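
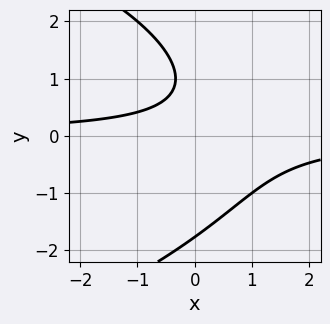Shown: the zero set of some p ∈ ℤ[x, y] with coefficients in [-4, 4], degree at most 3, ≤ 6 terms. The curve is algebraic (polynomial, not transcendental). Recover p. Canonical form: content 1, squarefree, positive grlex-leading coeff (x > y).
y^3 + 3*x*y - 2*y + 2

1. deg p = 3.
2. Against the integer gridlines: it misses every integer gridline on the x-axis.
3. Matching integer coefficients to the picture gives p.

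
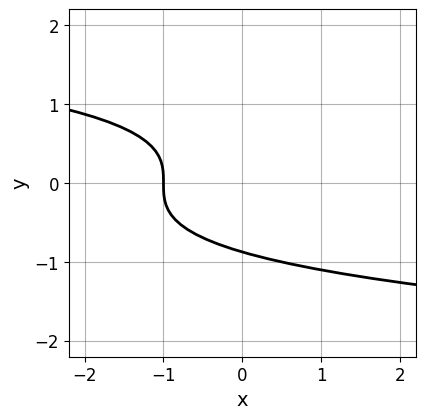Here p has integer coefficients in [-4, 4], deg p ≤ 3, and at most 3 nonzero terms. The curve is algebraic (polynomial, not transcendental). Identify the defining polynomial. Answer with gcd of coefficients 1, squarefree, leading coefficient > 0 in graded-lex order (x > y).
The degree is 3 — a generic line meets the curve in up to 3 points.
From the visible intercepts: it crosses the x-axis at the gridline x = -1.
These observations pin down the coefficients.

3*y^3 + 2*x + 2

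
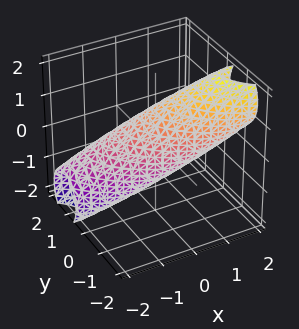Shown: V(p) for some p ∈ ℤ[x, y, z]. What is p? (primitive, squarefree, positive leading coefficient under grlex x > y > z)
2*x^2 + 3*x*y - 3*x*z + 3*y^2 + 2*z^2 - 2

(a) Degree: the shape is more complex than any degree-1 surface, so deg p = 2.
(b) Against the integer gridlines: among the integer gridlines, it crosses the z-axis at z ∈ {-1, 1}; the x-axis gridline crossings are at x ∈ {-1, 1}.
(c) Together with the visible shape, these determine p as stated.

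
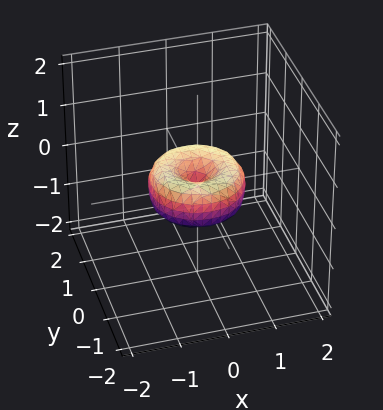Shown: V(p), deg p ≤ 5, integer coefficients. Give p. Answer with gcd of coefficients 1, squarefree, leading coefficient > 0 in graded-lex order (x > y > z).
(a) The degree is 4 — no degree-3 surface has this shape.
(b) By symmetry, the z-axis is an axis of rotation, so x and y enter only as x² + y².
(c) Checking where it meets the axes: a circular section at z = 0 has radius exactly 1; the y-axis gridline crossings are at y ∈ {-1, 0, 1}; it crosses the z-axis at the gridline z = 0; among the integer gridlines, it crosses the x-axis at x ∈ {-1, 0, 1}.
(d) Solving for integer coefficients yields p as stated.

x^4 + 2*x^2*y^2 + y^4 - x^2 - y^2 + z^2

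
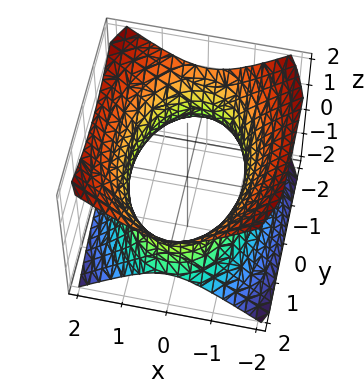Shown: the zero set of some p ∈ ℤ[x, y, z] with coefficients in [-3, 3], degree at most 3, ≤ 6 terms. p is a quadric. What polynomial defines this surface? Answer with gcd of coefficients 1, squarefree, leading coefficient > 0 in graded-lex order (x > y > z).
2*x^2 + y^2 - 2*z^2 - 3

(a) Degree: an hourglass — one-sheet hyperboloid; a quadric, so deg p = 2.
(b) Symmetries: the y ↦ −y reflection is a symmetry, so y appears only in even powers; the z ↦ −z reflection is a symmetry, so z appears only in even powers; mirror symmetry x ↦ −x ⇒ only even powers of x.
(c) From the visible intercepts: it misses every integer gridline on the z-axis.
(d) Together with the visible shape, these determine p as stated.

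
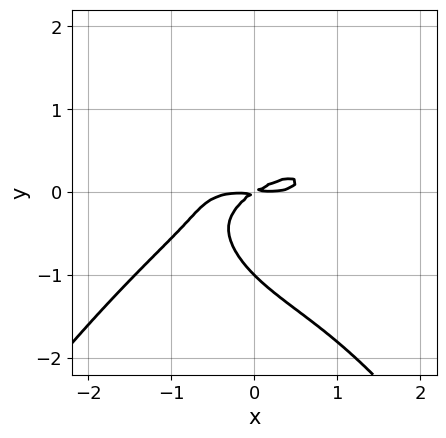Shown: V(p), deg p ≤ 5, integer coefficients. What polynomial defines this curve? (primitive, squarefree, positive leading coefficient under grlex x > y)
First, the degree is 4 — the shape is more complex than any degree-3 curve.
Next, checking where it meets the axes: one y-axis crossing is at y = -1.
Finally, matching integer coefficients to the picture gives p.

x^4 + x*y^2 + 3*y^3 - 2*x*y + 3*y^2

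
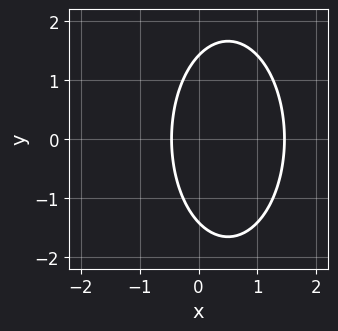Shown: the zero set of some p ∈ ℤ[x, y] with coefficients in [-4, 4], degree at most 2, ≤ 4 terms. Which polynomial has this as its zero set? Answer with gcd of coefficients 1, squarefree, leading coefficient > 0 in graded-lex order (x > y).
3*x^2 + y^2 - 3*x - 2

First, the degree is 2 — no degree-1 curve has this shape.
Then, symmetries: it's symmetric under y → −y, forcing even powers of y.
Finally, together with the visible shape, these determine p as stated.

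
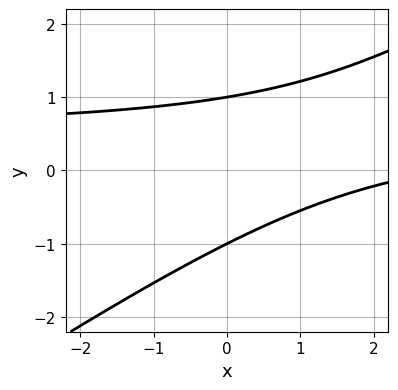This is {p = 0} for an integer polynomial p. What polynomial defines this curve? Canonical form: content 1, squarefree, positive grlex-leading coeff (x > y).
2*x*y - 3*y^2 - x + 3

1. Degree: no degree-1 curve has this shape, so deg p = 2.
2. Against the integer gridlines: no x-intercept at any integer in the box; among the integer gridlines, it crosses the y-axis at y ∈ {-1, 1}.
3. The integer polynomial consistent with all of this is the stated p.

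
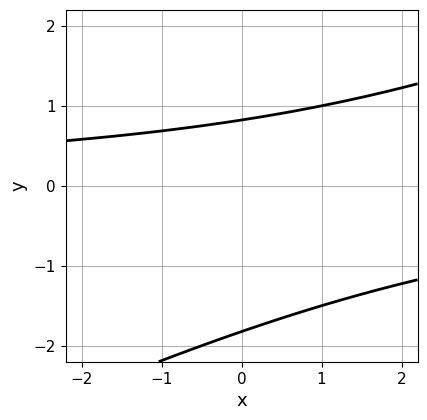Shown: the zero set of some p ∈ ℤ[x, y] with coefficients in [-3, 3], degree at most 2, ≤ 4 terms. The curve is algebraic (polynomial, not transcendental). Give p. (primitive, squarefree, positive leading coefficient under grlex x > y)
First, degree: a generic line meets the curve in up to 2 points, so deg p = 2.
Next, observable constraints: it misses every integer gridline on the x-axis.
Finally, the integer polynomial consistent with all of this is the stated p.

x*y - 2*y^2 - 2*y + 3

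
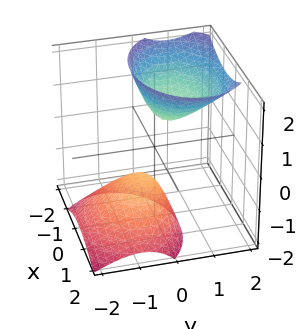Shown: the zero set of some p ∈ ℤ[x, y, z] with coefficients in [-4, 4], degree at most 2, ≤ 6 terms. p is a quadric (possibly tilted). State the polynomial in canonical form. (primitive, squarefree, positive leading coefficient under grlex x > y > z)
2*x^2 + x*z + 3*y^2 - 3*y*z - z^2 + 1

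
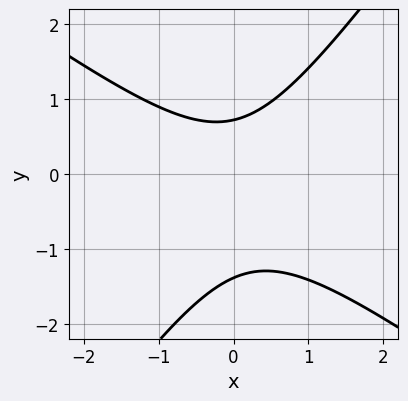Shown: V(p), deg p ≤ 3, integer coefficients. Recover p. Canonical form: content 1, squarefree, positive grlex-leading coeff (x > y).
3*x^2 + 2*x*y - 3*y^2 - 2*y + 3

First, degree: a generic line meets the curve in up to 2 points, so deg p = 2.
Then, reading off the gridlines: it misses every integer gridline on the x-axis.
Finally, the integer polynomial consistent with all of this is the stated p.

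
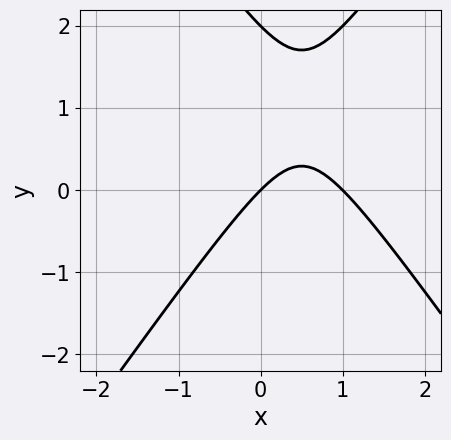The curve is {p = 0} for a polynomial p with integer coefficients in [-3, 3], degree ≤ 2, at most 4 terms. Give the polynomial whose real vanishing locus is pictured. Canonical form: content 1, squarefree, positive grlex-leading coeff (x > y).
1. Degree: no degree-1 curve has this shape, so deg p = 2.
2. Reading off the gridlines: among the integer gridlines, it crosses the y-axis at y ∈ {0, 2}; among the integer gridlines, it crosses the x-axis at x ∈ {0, 1}.
3. Putting this together gives p.

2*x^2 - y^2 - 2*x + 2*y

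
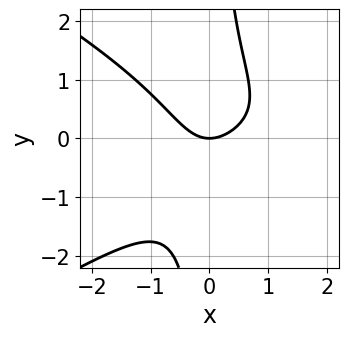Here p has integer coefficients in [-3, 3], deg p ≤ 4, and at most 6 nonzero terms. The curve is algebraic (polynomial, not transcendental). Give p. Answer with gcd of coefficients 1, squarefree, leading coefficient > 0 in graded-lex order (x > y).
1. Degree: no degree-2 curve has this shape, so deg p = 3.
2. Observable constraints: it meets the x-axis at x = 0 (among the integer gridlines); one y-axis crossing is at y = 0.
3. Assembling these constraints gives the stated polynomial.

x^3 - 3*x*y^2 - 3*x^2 + 3*y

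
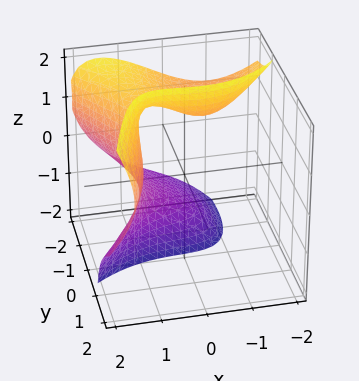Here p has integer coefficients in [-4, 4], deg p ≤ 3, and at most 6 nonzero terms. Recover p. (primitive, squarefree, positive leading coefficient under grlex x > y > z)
1. Degree: the shape is more complex than any degree-2 surface, so deg p = 3.
2. From the axis intercepts and sections: no z-intercept at any integer in the box; one x-axis crossing is at x = 1; no y-intercept at any integer in the box.
3. Fitting integer coefficients to these (and the overall shape) gives p.

2*x^3 + 3*x*y*z - 3*y*z^2 - 2*y^2 - 2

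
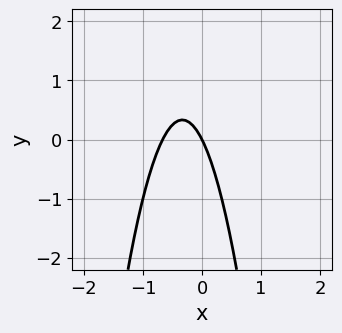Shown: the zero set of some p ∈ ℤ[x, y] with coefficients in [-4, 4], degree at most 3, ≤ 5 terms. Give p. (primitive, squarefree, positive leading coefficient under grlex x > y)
3*x^2 + 2*x + y

1. deg p = 2. No degree-1 curve has this shape.
2. Reading off the gridlines: one x-axis crossing is at x = 0; it meets the y-axis at y = 0 (among the integer gridlines).
3. Assembling these constraints gives the stated polynomial.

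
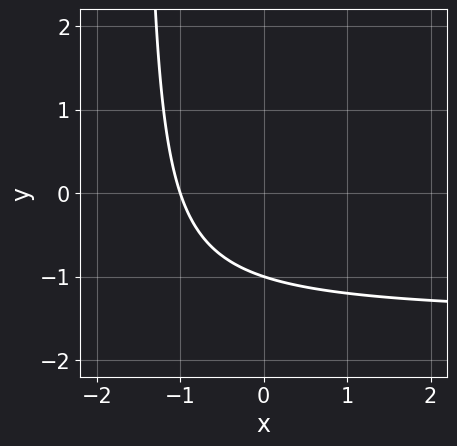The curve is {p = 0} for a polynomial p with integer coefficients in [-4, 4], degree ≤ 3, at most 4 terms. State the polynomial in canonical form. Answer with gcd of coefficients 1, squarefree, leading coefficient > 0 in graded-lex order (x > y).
2*x*y + 3*x + 3*y + 3

Degree: a generic line meets the curve in up to 2 points, so deg p = 2.
Observable constraints: it meets the y-axis at y = -1 (among the integer gridlines); it meets the x-axis at x = -1 (among the integer gridlines).
Fitting integer coefficients to these (and the overall shape) gives p.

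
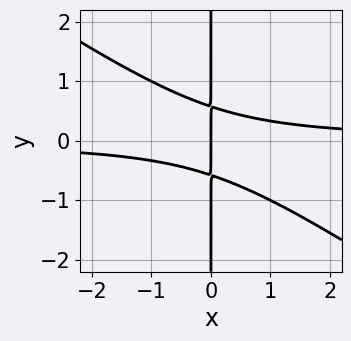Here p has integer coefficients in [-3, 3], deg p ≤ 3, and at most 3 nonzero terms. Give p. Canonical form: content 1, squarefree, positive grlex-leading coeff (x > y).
2*x^2*y + 3*x*y^2 - x

First, degree: the shape is more complex than any degree-2 curve, so deg p = 3.
Then, checking where it meets the axes: the visible y-axis segment lies entirely on the curve; it meets the x-axis at x = 0 (among the integer gridlines).
Finally, putting this together gives p.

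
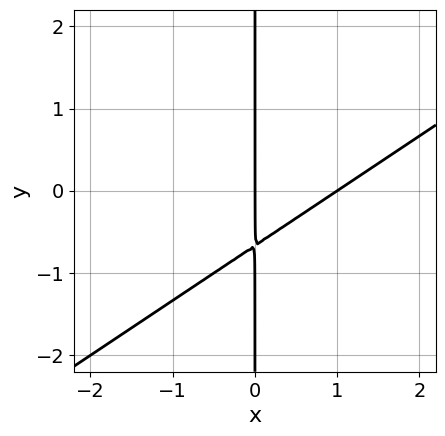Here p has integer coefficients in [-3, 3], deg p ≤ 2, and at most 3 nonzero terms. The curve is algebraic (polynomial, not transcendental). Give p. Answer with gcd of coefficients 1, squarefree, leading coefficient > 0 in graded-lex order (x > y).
Degree: the shape is more complex than any degree-1 curve, so deg p = 2.
From the axis intercepts and sections: the x-axis gridline crossings are at x ∈ {0, 1}; the visible y-axis segment lies entirely on the curve.
Fitting integer coefficients to these (and the overall shape) gives p.

2*x^2 - 3*x*y - 2*x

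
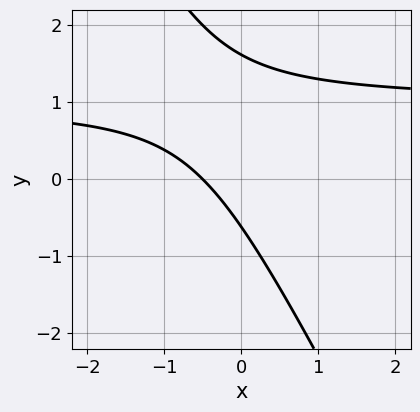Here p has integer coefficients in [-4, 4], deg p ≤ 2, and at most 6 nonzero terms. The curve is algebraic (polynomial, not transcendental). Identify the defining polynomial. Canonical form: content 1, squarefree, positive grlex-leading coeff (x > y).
(a) The degree is 2 — a generic line meets the curve in up to 2 points.
(b) Matching integer coefficients to the picture gives p.

2*x*y + y^2 - 2*x - y - 1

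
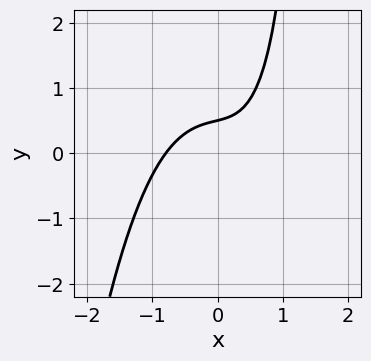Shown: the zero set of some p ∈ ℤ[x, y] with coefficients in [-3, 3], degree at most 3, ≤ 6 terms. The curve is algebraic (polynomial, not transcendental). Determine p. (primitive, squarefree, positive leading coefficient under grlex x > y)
First, degree: no degree-2 curve has this shape, so deg p = 3.
Finally, matching integer coefficients to the picture gives p.

2*x^3 + x*y - 2*y + 1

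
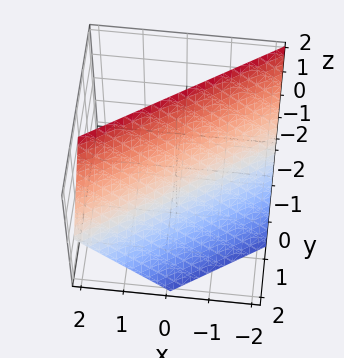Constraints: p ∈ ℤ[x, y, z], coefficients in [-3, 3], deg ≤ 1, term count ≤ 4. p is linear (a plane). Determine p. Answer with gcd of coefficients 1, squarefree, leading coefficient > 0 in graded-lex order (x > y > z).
2*x - 3*y - 2*z + 2

1. Degree: the surface is flat (a plane), so deg p = 1.
2. Observable constraints: it meets the z-axis at z = 1 (among the integer gridlines); it meets the x-axis at x = -1 (among the integer gridlines).
3. Together with the visible shape, these determine p as stated.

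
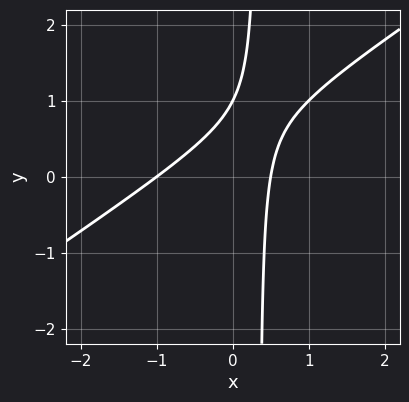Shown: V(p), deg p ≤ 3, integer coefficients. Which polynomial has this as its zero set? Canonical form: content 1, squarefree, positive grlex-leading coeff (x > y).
2*x^2 - 3*x*y + x + y - 1

1. The degree is 2 — a generic line meets the curve in up to 2 points.
2. From the visible intercepts: it meets the y-axis at y = 1 (among the integer gridlines); one x-axis crossing is at x = -1.
3. Assembling these constraints gives the stated polynomial.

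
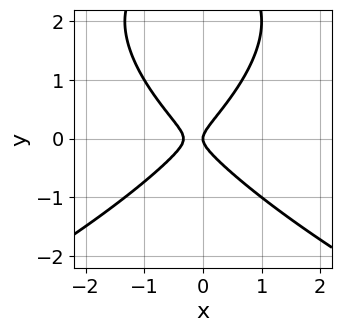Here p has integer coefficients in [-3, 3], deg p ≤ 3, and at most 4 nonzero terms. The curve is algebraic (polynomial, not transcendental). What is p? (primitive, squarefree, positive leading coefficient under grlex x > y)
The degree is 3 — no degree-2 curve has this shape.
Against the integer gridlines: it meets the y-axis at y = 0 (among the integer gridlines); one x-axis crossing is at x = 0.
These observations pin down the coefficients.

y^3 + 3*x^2 - 3*y^2 + x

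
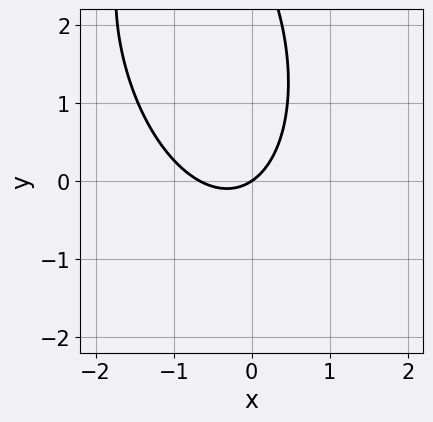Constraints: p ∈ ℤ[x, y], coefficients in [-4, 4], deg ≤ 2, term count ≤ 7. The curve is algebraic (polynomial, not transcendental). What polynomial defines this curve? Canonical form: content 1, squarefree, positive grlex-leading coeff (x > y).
(a) deg p = 2. A generic line meets the curve in up to 2 points.
(b) From the axis intercepts and sections: it meets the x-axis at x = 0 (among the integer gridlines); it meets the y-axis at y = 0 (among the integer gridlines).
(c) Putting this together gives p.

3*x^2 + x*y + y^2 + 2*x - 3*y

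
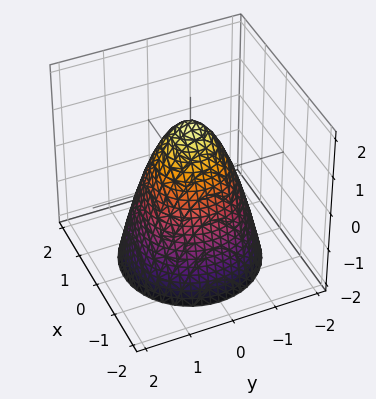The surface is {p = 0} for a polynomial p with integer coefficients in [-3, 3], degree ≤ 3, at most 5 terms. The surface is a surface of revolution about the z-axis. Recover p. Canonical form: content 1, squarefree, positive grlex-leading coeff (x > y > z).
The degree is 2 — the shape is more complex than any degree-1 surface.
Symmetries: rotational symmetry about the z-axis ⇒ p depends on x, y only through x² + y².
From the axis intercepts and sections: a circular section at z = -2 has radius between 1 and 2; among the integer gridlines, it crosses the x-axis at x ∈ {-1, 1}; among the integer gridlines, it crosses the y-axis at y ∈ {-1, 1}.
Putting this together gives p.

3*x^2 + 3*y^2 + 2*z - 3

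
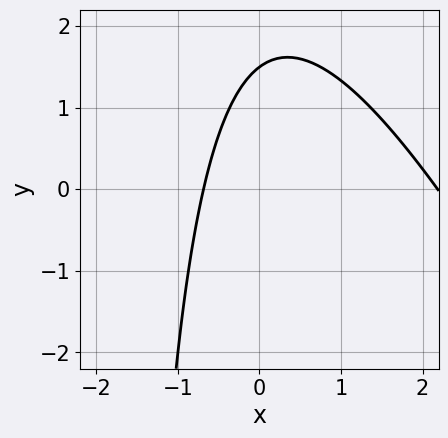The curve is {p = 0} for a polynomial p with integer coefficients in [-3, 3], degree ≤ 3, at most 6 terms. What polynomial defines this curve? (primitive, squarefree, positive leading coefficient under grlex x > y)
(a) The degree is 2 — no degree-1 curve has this shape.
(b) Solving for integer coefficients yields p as stated.

2*x^2 + x*y - 3*x + 2*y - 3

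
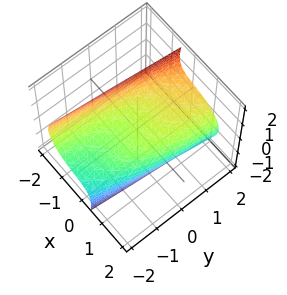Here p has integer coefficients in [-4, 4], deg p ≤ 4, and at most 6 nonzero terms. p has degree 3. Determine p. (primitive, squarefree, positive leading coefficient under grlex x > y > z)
Degree: no degree-2 surface has this shape, so deg p = 3.
From the visible intercepts: one z-axis crossing is at z = 0; it meets the y-axis at y = 0 (among the integer gridlines); it meets the x-axis at x = 0 (among the integer gridlines).
Putting this together gives p.

x^3 + 2*x*z^2 - y + 3*z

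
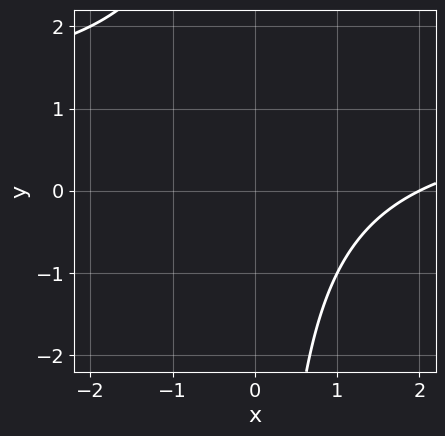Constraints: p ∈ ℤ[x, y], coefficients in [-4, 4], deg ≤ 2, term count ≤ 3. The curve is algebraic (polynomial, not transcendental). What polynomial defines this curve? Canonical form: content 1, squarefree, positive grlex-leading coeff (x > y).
First, the degree is 2 — the shape is more complex than any degree-1 curve.
Then, reading off the gridlines: it misses every integer gridline on the y-axis; it crosses the x-axis at the gridline x = 2.
Finally, putting this together gives p.

x*y - x + 2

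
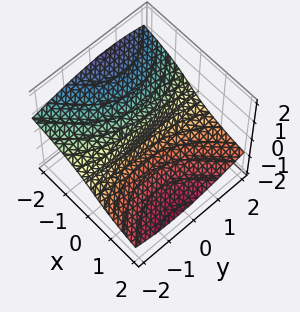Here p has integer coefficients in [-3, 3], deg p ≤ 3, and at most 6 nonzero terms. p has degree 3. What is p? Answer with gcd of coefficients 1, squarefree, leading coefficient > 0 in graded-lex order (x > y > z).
(a) Degree: the shape is more complex than any degree-2 surface, so deg p = 3.
(b) Reading off the gridlines: one z-axis crossing is at z = 0; one x-axis crossing is at x = 0; every point of the y-axis in the box is on the surface.
(c) Putting this together gives p.

y^2*z - y*z^2 + 3*z^3 + 3*x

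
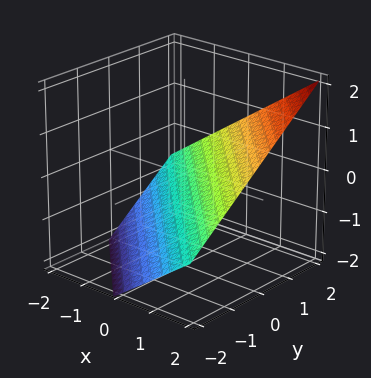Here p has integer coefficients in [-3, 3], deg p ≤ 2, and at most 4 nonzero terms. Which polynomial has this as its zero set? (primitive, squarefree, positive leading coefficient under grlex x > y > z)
2*x + 2*y - 3*z - 2

1. deg p = 1. The surface is flat (a plane).
2. From the axis intercepts and sections: one x-axis crossing is at x = 1; it meets the y-axis at y = 1 (among the integer gridlines).
3. Matching integer coefficients to the picture gives p.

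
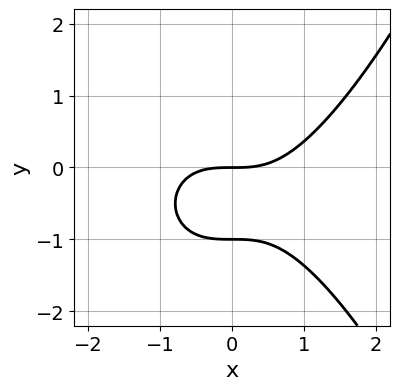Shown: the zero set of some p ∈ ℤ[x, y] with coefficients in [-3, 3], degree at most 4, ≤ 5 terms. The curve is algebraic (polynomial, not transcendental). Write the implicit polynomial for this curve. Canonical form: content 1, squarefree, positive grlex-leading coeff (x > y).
x^3 - 2*y^2 - 2*y

(a) The degree is 3 — a generic line meets the curve in up to 3 points.
(b) Reading off the gridlines: the y-axis gridline crossings are at y ∈ {-1, 0}; it meets the x-axis at x = 0 (among the integer gridlines).
(c) Assembling these constraints gives the stated polynomial.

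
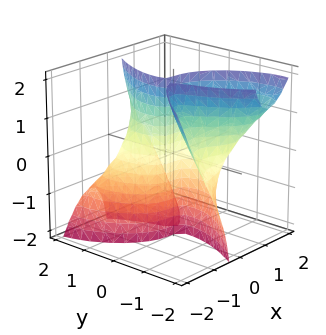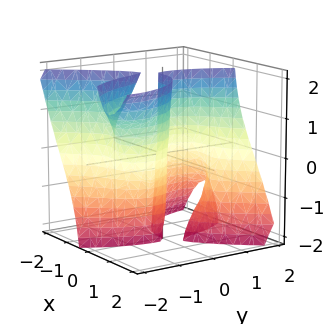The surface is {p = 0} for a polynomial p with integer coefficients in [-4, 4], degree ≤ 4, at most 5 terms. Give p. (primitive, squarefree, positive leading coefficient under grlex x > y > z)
(a) The degree is 3 — the shape is more complex than any degree-2 surface.
(b) Checking where it meets the axes: the visible z-axis segment lies entirely on the surface; it crosses the x-axis at the gridline x = 0.
(c) The integer polynomial consistent with all of this is the stated p.

3*x^3 + 3*x*y*z - y^3 + 2*y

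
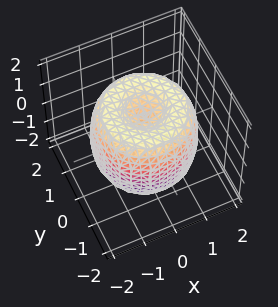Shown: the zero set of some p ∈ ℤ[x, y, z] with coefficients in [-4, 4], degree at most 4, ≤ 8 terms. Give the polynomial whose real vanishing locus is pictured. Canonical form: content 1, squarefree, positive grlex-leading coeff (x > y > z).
The degree is 4 — no degree-3 surface has this shape.
Symmetry: the z-axis is an axis of rotation, so x and y enter only as x² + y².
Checking where it meets the axes: among the integer gridlines, it crosses the z-axis at z ∈ {-1, 1}; a circular section at z = 1 has radius between 1 and 2.
Putting this together gives p.

x^4 + 2*x^2*y^2 + y^4 - 2*x^2 - 2*y^2 + z^2 - 1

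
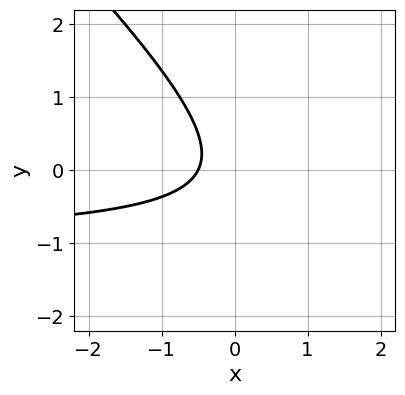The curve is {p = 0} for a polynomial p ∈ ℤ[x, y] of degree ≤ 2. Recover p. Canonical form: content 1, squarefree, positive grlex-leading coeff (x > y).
2*x*y + 2*y^2 + 2*x + 1

The degree is 2 — no degree-1 curve has this shape.
Against the integer gridlines: it misses every integer gridline on the y-axis.
Putting this together gives p.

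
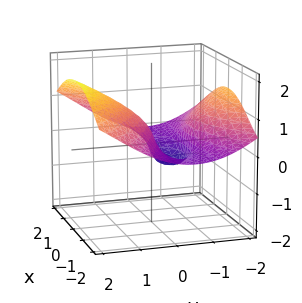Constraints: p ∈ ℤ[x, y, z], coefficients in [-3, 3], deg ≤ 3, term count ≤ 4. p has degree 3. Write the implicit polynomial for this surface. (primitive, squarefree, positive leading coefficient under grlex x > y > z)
x^2*z + z^3 - y^2 - y

The degree is 3 — no degree-2 surface has this shape.
From the axis intercepts and sections: the y-axis gridline crossings are at y ∈ {-1, 0}; the visible x-axis segment lies entirely on the surface.
The integer polynomial consistent with all of this is the stated p.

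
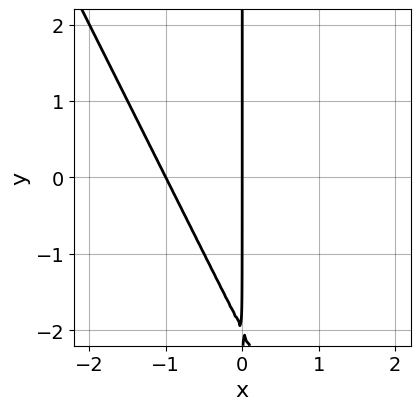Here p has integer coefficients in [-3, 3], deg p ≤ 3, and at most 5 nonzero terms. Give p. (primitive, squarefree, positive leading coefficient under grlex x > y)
2*x^2 + x*y + 2*x

1. The degree is 2 — no degree-1 curve has this shape.
2. Reading off the gridlines: every point of the y-axis in the box is on the curve; the x-axis gridline crossings are at x ∈ {-1, 0}.
3. Matching integer coefficients to the picture gives p.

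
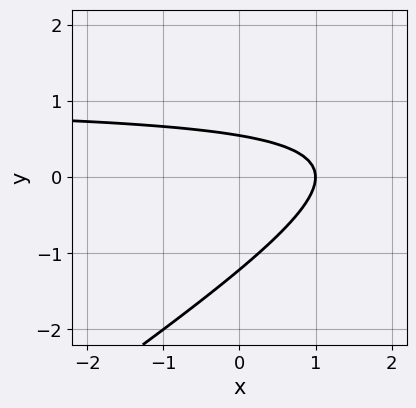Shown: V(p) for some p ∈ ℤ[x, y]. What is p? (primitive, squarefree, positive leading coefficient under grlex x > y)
The degree is 2 — a generic line meets the curve in up to 2 points.
Reading off the gridlines: one x-axis crossing is at x = 1.
Putting this together gives p.

2*x*y - 3*y^2 - 2*x - 2*y + 2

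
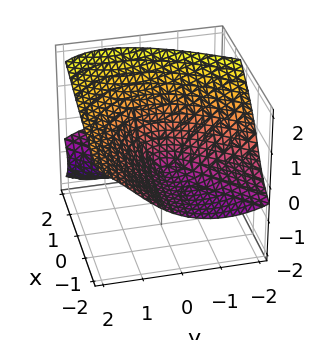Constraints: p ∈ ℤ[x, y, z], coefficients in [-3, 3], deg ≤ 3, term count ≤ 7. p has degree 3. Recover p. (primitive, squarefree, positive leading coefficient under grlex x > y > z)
(a) The picture has 2 separate pieces.
(b) Degree: a generic line meets the surface in up to 3 points, so deg p = 3.
(c) Checking where it meets the axes: it crosses the y-axis at the gridline y = 0; it crosses the z-axis at the gridline z = 0; one x-axis crossing is at x = 0.
(d) Matching integer coefficients to the picture gives p.

z^3 + x*y - 2*x*z - y^2 - x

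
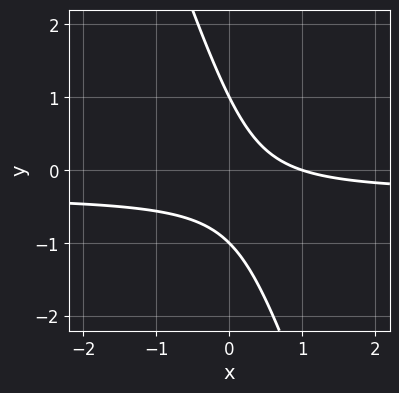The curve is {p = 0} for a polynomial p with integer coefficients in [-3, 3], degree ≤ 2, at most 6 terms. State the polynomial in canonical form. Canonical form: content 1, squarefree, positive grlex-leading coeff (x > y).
3*x*y + y^2 + x - 1

1. Degree: no degree-1 curve has this shape, so deg p = 2.
2. Checking where it meets the axes: one x-axis crossing is at x = 1; among the integer gridlines, it crosses the y-axis at y ∈ {-1, 1}.
3. Assembling these constraints gives the stated polynomial.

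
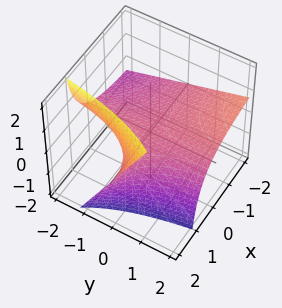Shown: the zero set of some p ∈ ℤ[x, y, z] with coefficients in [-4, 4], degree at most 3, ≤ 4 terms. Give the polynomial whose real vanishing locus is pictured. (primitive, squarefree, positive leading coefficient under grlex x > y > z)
x*y - 2*x*z + 3*z

(a) The degree is 2 — no degree-1 surface has this shape.
(b) Against the integer gridlines: the visible x-axis segment lies entirely on the surface; the visible y-axis segment lies entirely on the surface.
(c) These observations pin down the coefficients.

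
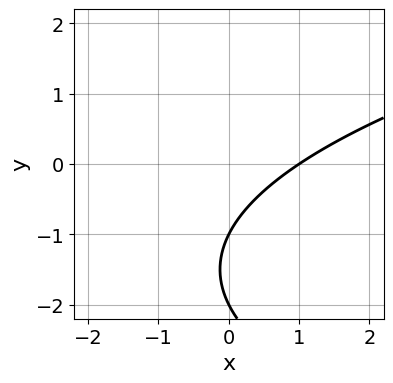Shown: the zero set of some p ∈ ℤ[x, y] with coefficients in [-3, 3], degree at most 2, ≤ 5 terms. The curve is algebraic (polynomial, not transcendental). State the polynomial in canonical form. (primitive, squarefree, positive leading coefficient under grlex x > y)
y^2 - 2*x + 3*y + 2

1. The degree is 2 — the shape is more complex than any degree-1 curve.
2. Checking where it meets the axes: it crosses the x-axis at the gridline x = 1; among the integer gridlines, it crosses the y-axis at y ∈ {-2, -1}.
3. Matching integer coefficients to the picture gives p.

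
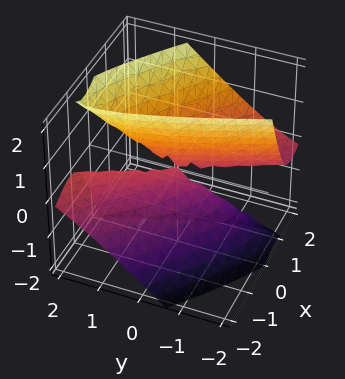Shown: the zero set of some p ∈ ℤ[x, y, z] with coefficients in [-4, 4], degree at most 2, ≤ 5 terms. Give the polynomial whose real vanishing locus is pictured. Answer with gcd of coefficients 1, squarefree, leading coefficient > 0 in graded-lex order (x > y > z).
2*x^2 + 3*x*y - 2*x*z + y^2 - z^2

First, I count 2 distinct pieces.
Next, the degree is 2 — the shape is more complex than any degree-1 surface.
Then, reading off the gridlines: it meets the x-axis at x = 0 (among the integer gridlines); one y-axis crossing is at y = 0; one z-axis crossing is at z = 0.
Finally, fitting integer coefficients to these (and the overall shape) gives p.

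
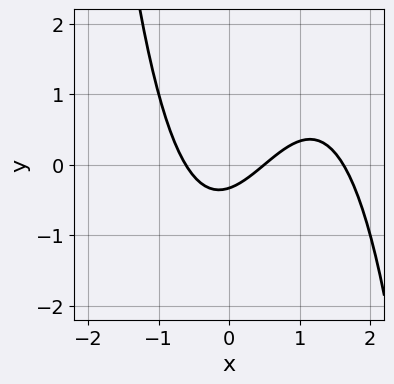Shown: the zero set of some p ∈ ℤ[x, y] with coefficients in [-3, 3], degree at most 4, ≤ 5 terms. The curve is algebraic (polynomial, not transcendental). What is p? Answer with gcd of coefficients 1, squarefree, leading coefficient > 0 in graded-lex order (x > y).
Degree: the shape is more complex than any degree-2 curve, so deg p = 3.
The integer polynomial consistent with all of this is the stated p.

2*x^3 - 3*x^2 - x + 3*y + 1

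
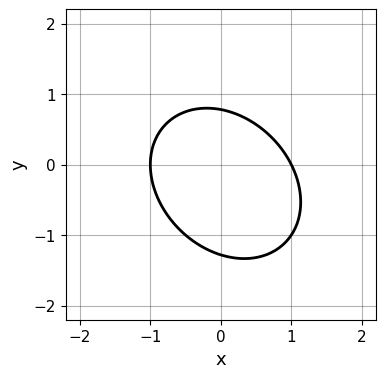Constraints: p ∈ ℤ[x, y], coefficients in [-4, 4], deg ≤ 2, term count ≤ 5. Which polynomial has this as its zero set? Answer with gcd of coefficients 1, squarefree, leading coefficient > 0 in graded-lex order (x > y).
2*x^2 + x*y + 2*y^2 + y - 2

1. The degree is 2 — a generic line meets the curve in up to 2 points.
2. Against the integer gridlines: the x-axis gridline crossings are at x ∈ {-1, 1}.
3. Solving for integer coefficients yields p as stated.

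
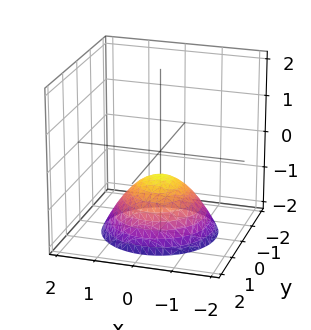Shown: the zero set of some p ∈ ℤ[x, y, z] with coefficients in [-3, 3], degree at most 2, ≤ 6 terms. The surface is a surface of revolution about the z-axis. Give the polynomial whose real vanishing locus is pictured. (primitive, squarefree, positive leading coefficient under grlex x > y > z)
2*x^2 + 2*y^2 + 3*z + 2

(a) deg p = 2. No degree-1 surface has this shape.
(b) By symmetry, the z-axis is an axis of rotation, so x and y enter only as x² + y².
(c) Reading off the gridlines: a circular section at z = -2 has radius between 1 and 2; the surface avoids every integer y-axis point in the box; it misses every integer gridline on the x-axis.
(d) Putting this together gives p.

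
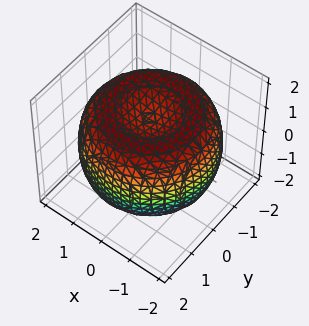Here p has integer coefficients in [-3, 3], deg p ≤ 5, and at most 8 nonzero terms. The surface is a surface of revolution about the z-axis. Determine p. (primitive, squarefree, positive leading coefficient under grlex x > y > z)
x^4 + 2*x^2*y^2 + y^4 - 3*x^2 - 3*y^2 + 3*z^2 - 3

First, the degree is 4 — a generic line meets the surface in up to 4 points.
Then, symmetries: every cross-section ⟂ z is a circle, so x, y appear only via x² + y².
Then, observable constraints: the z-axis gridline crossings are at z ∈ {-1, 1}; a circular section at z = -1 has radius between 1 and 2.
Finally, assembling these constraints gives the stated polynomial.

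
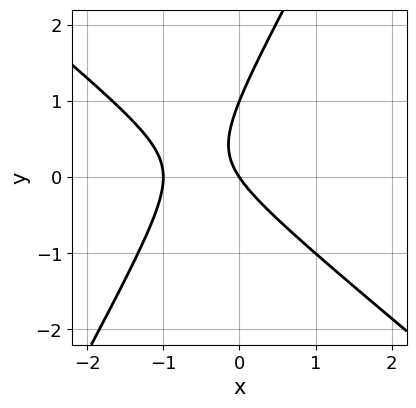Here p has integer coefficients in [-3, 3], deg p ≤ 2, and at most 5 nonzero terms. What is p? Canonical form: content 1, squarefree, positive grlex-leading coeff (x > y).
3*x^2 + 2*x*y - 2*y^2 + 3*x + 2*y

(a) The degree is 2 — a generic line meets the curve in up to 2 points.
(b) Against the integer gridlines: among the integer gridlines, it crosses the x-axis at x ∈ {-1, 0}; among the integer gridlines, it crosses the y-axis at y ∈ {0, 1}.
(c) Matching integer coefficients to the picture gives p.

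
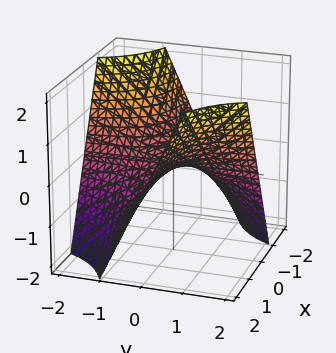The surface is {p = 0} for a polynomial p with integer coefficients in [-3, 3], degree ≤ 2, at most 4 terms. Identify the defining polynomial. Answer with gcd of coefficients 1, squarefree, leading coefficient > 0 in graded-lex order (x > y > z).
First, degree: a hyperbolic paraboloid; a quadric, so deg p = 2.
Then, checking where it meets the axes: one z-axis crossing is at z = 0; every point of the x-axis in the box is on the surface.
Finally, fitting integer coefficients to these (and the overall shape) gives p.

x*y - z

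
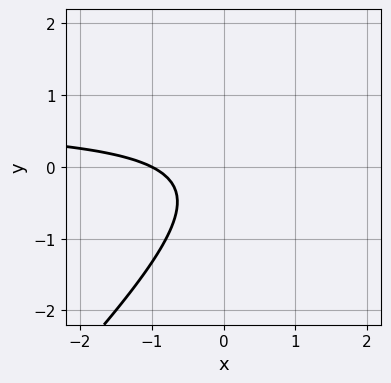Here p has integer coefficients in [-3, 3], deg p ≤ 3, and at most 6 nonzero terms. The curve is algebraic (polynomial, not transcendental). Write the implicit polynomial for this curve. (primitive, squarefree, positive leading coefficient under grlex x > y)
3*x*y - 3*y^2 - 2*x - y - 2

1. Degree: no degree-1 curve has this shape, so deg p = 2.
2. Checking where it meets the axes: no y-intercept at any integer in the box; one x-axis crossing is at x = -1.
3. These observations pin down the coefficients.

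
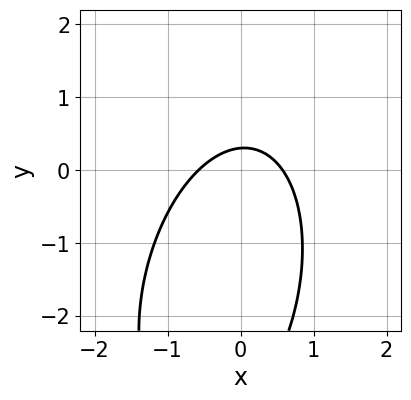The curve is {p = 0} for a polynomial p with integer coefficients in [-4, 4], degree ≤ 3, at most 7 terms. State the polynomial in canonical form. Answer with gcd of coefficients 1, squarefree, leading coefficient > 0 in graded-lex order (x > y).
First, the degree is 2 — a generic line meets the curve in up to 2 points.
Finally, matching integer coefficients to the picture gives p.

3*x^2 - x*y + y^2 + 3*y - 1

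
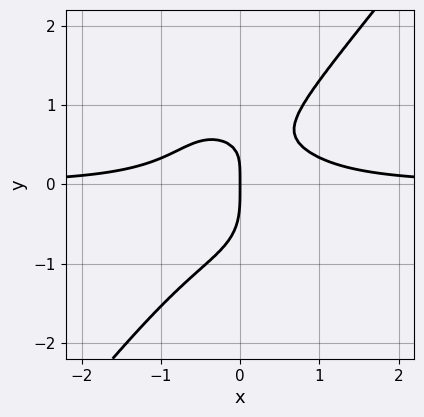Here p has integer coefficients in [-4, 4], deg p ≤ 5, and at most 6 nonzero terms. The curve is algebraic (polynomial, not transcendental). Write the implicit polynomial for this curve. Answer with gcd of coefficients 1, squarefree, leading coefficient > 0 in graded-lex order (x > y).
First, the degree is 4 — no degree-3 curve has this shape.
Next, checking where it meets the axes: it meets the y-axis at y = 0 (among the integer gridlines); one x-axis crossing is at x = 0.
Finally, together with the visible shape, these determine p as stated.

2*x^3*y - y^4 + x*y - x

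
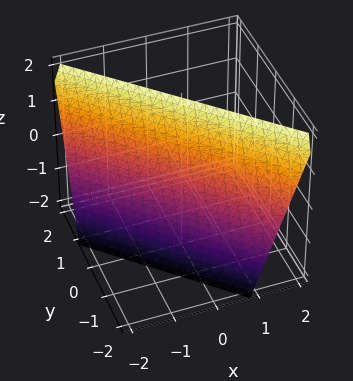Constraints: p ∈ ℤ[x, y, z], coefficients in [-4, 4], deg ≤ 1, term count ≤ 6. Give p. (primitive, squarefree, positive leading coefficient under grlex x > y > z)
1. Degree: the surface is flat (a plane), so deg p = 1.
2. From the visible intercepts: it meets the z-axis at z = 2 (among the integer gridlines).
3. Assembling these constraints gives the stated polynomial.

3*x + 3*y - z + 2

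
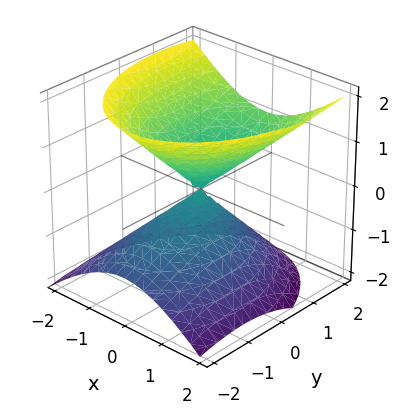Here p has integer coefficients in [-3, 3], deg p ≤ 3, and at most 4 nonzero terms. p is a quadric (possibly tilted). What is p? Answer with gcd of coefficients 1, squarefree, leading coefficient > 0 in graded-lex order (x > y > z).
2*x^2 + y^2 - y*z - 2*z^2

(a) Degree: a generic line meets the surface in up to 2 points, so deg p = 2.
(b) Checking where it meets the axes: one x-axis crossing is at x = 0; one y-axis crossing is at y = 0.
(c) Putting this together gives p.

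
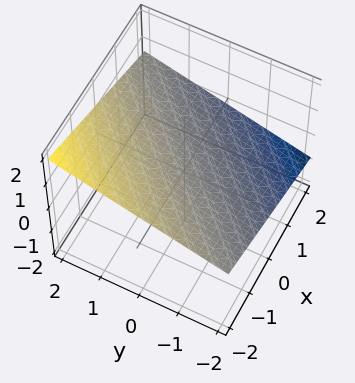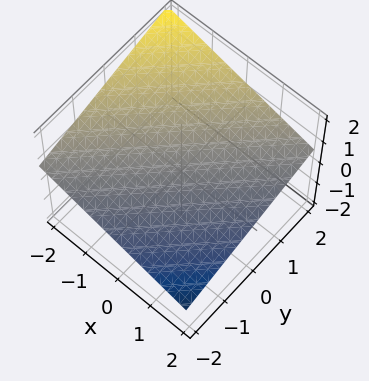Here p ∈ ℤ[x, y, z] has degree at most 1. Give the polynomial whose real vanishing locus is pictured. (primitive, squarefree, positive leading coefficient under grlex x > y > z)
x - y + 3*z - 2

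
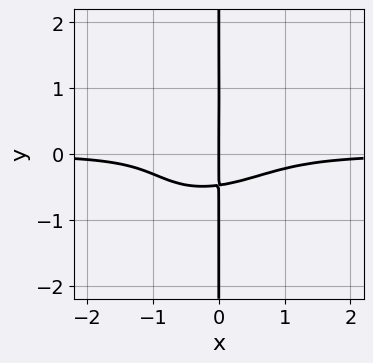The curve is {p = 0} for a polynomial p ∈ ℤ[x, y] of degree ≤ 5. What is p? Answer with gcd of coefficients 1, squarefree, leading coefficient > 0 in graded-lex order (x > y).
(a) Degree: a generic line meets the curve in up to 4 points, so deg p = 4.
(b) From the axis intercepts and sections: every point of the y-axis in the box is on the curve; it meets the x-axis at x = 0 (among the integer gridlines).
(c) Putting this together gives p.

3*x^3*y - 3*x^2*y^2 + 3*x*y^3 - 3*x*y^2 + x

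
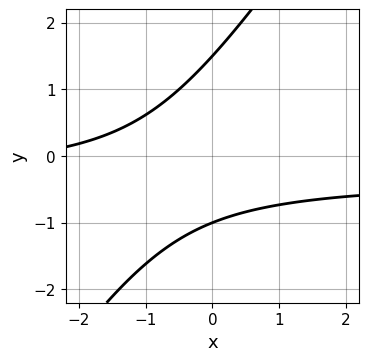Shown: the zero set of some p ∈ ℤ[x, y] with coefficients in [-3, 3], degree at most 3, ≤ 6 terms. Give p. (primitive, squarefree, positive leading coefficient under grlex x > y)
3*x*y - 2*y^2 + x + y + 3

deg p = 2. A generic line meets the curve in up to 2 points.
From the axis intercepts and sections: it meets the y-axis at y = -1 (among the integer gridlines); the curve avoids every integer x-axis point in the box.
Solving for integer coefficients yields p as stated.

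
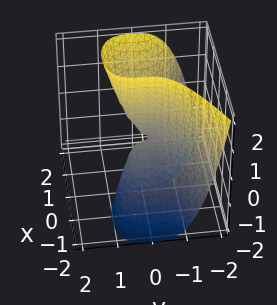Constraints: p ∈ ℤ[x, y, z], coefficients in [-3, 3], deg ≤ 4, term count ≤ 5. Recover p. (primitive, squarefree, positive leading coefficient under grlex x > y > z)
y^3 + x^2 - x*z

1. deg p = 3.
2. Checking where it meets the axes: it crosses the x-axis at the gridline x = 0; every point of the z-axis in the box is on the surface; it meets the y-axis at y = 0 (among the integer gridlines).
3. The integer polynomial consistent with all of this is the stated p.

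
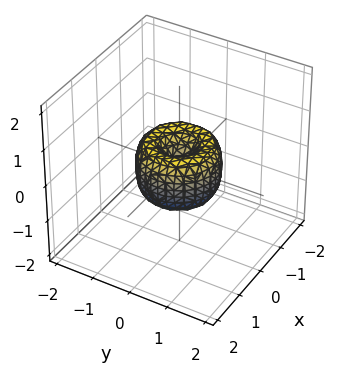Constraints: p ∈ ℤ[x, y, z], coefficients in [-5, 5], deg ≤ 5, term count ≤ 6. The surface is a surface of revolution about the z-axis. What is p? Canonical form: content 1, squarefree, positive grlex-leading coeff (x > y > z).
The degree is 4 — the shape is more complex than any degree-3 surface.
Symmetry: the z-axis is an axis of rotation, so x and y enter only as x² + y².
Reading off the gridlines: among the integer gridlines, it crosses the y-axis at y ∈ {-1, 0, 1}; the x-axis gridline crossings are at x ∈ {-1, 0, 1}.
Solving for integer coefficients yields p as stated.

2*x^4 + 4*x^2*y^2 + 2*y^4 - 2*x^2 - 2*y^2 + z^2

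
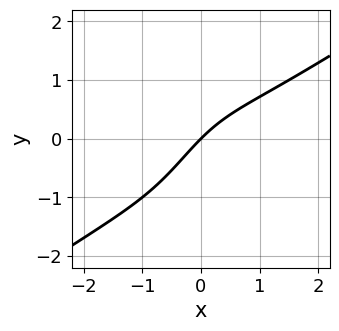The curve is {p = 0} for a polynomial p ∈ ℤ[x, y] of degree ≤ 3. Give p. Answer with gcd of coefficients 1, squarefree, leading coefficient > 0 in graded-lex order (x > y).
2*x^3 - 3*x^2*y - x*y + 3*x - 3*y

Degree: a generic line meets the curve in up to 3 points, so deg p = 3.
Against the integer gridlines: it meets the x-axis at x = 0 (among the integer gridlines); it meets the y-axis at y = 0 (among the integer gridlines).
Assembling these constraints gives the stated polynomial.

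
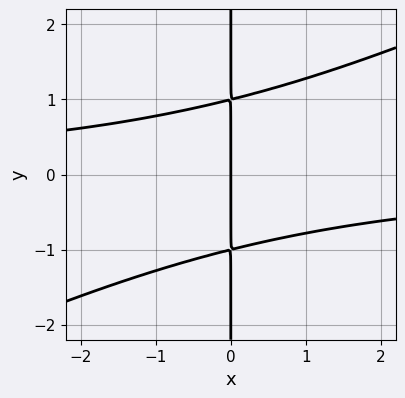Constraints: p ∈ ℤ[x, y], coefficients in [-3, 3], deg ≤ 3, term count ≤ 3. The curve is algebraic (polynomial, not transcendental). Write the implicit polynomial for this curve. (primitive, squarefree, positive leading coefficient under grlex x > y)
The degree is 3 — the shape is more complex than any degree-2 curve.
Checking where it meets the axes: the visible y-axis segment lies entirely on the curve; it meets the x-axis at x = 0 (among the integer gridlines).
The integer polynomial consistent with all of this is the stated p.

x^2*y - 2*x*y^2 + 2*x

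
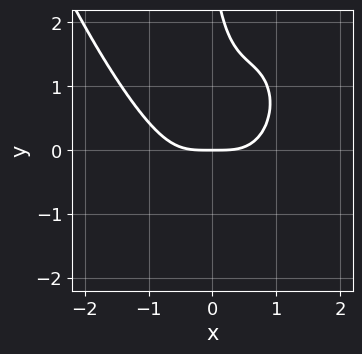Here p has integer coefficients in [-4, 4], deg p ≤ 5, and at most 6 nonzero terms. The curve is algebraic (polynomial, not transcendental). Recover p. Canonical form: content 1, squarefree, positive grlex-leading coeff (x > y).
deg p = 4. The shape is more complex than any degree-3 curve.
From the axis intercepts and sections: one y-axis crossing is at y = 0; it meets the x-axis at x = 0 (among the integer gridlines).
Assembling these constraints gives the stated polynomial.

3*x^4 - 3*x^2*y + 3*x*y^2 + y^2 - 3*y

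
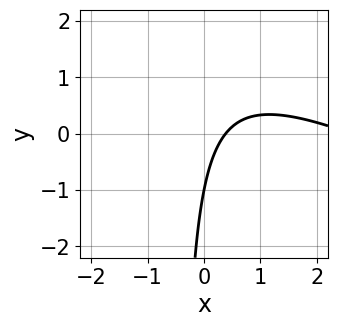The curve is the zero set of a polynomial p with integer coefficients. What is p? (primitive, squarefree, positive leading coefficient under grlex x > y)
Degree: a generic line meets the curve in up to 2 points, so deg p = 2.
Against the integer gridlines: it crosses the y-axis at the gridline y = -1.
These observations pin down the coefficients.

x^2 + 2*x*y - 3*x + y + 1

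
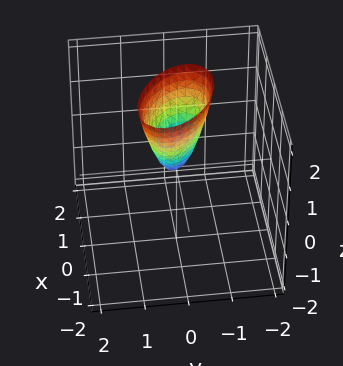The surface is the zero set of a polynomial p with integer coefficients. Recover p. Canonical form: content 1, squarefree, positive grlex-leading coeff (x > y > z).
First, degree: no degree-1 surface has this shape, so deg p = 2.
Next, reading off the gridlines: it crosses the y-axis at the gridline y = 0; it crosses the x-axis at the gridline x = 0; it meets the z-axis at z = 0 (among the integer gridlines).
Finally, solving for integer coefficients yields p as stated.

2*x^2 + 2*x*y + 3*y^2 - z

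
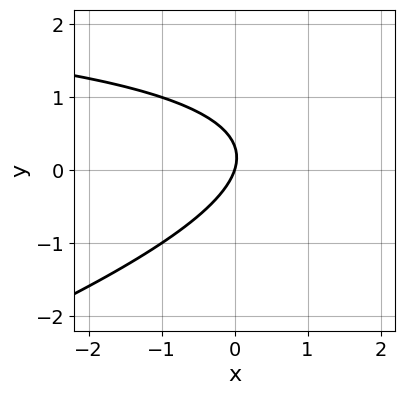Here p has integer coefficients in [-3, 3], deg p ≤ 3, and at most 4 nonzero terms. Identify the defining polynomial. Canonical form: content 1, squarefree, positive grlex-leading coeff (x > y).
x*y - 3*y^2 - 3*x + y

1. Degree: no degree-1 curve has this shape, so deg p = 2.
2. Observable constraints: it meets the x-axis at x = 0 (among the integer gridlines); one y-axis crossing is at y = 0.
3. Matching integer coefficients to the picture gives p.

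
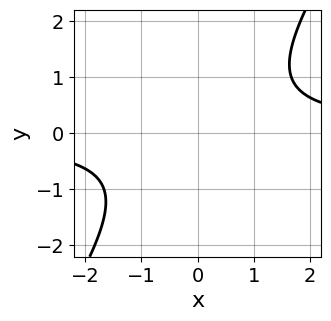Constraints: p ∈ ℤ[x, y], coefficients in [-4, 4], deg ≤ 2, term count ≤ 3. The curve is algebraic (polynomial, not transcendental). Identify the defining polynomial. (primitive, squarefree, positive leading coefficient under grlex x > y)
1. The degree is 2 — a generic line meets the curve in up to 2 points.
2. Against the integer gridlines: the curve avoids every integer y-axis point in the box; it misses every integer gridline on the x-axis.
3. These observations pin down the coefficients.

3*x*y - 2*y^2 - 3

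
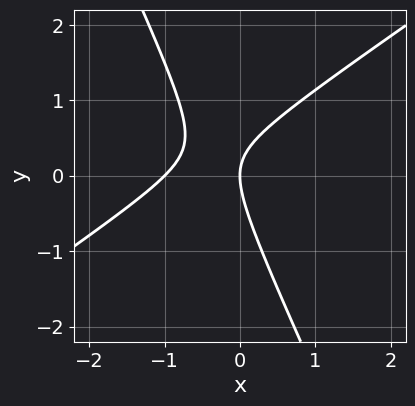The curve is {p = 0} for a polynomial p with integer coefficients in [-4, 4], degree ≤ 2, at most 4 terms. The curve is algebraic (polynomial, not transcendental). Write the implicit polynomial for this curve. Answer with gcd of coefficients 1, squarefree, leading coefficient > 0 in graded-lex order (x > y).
(a) deg p = 2. No degree-1 curve has this shape.
(b) Observable constraints: it meets the y-axis at y = 0 (among the integer gridlines); among the integer gridlines, it crosses the x-axis at x ∈ {-1, 0}.
(c) The integer polynomial consistent with all of this is the stated p.

3*x^2 - 3*x*y - 2*y^2 + 3*x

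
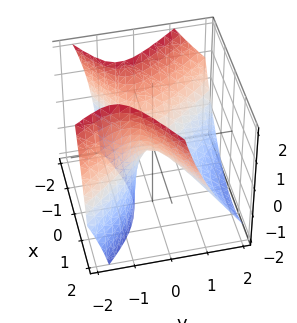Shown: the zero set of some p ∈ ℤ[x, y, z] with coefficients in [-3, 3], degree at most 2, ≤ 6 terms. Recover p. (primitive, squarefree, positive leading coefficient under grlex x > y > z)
2*x^2 - 2*x*y - 3*y^2 - 3*y*z - 2*z

First, the degree is 2 — the shape is more complex than any degree-1 surface.
Then, from the axis intercepts and sections: it crosses the x-axis at the gridline x = 0; it crosses the z-axis at the gridline z = 0.
Finally, solving for integer coefficients yields p as stated.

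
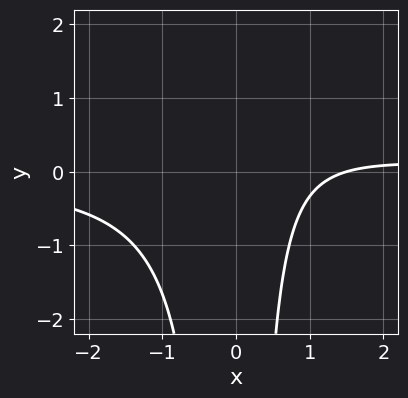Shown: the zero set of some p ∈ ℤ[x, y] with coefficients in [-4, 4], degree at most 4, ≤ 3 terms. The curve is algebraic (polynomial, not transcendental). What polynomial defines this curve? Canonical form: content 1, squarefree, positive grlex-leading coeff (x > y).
First, degree: a generic line meets the curve in up to 3 points, so deg p = 3.
Next, against the integer gridlines: the curve avoids every integer y-axis point in the box.
Finally, matching integer coefficients to the picture gives p.

3*x^2*y - 2*x + 3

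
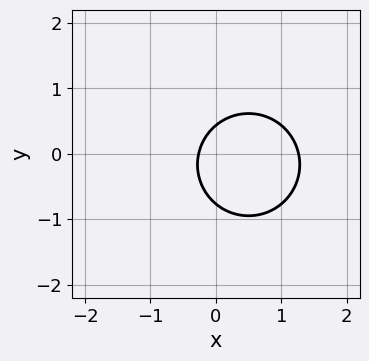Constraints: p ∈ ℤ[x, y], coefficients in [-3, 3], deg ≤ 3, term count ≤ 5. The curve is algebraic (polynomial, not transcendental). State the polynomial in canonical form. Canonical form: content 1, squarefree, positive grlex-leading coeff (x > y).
3*x^2 + 3*y^2 - 3*x + y - 1

deg p = 2. No degree-1 curve has this shape.
Solving for integer coefficients yields p as stated.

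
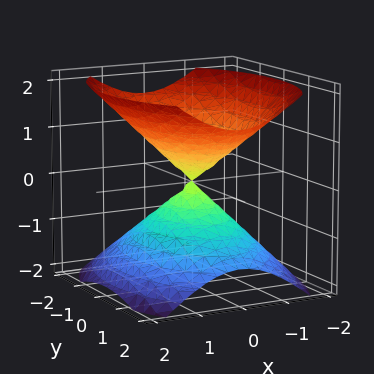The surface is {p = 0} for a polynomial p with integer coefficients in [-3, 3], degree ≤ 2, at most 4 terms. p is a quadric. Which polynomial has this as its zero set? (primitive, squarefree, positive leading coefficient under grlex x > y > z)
2*x^2 + y^2 - 2*z^2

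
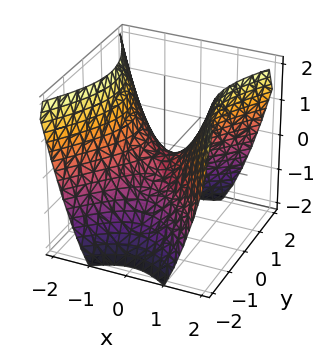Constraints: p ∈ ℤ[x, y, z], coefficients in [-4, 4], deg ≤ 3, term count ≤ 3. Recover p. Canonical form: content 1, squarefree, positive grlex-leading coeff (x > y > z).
First, deg p = 2. A saddle surface; a quadric.
Next, symmetries: it's symmetric under x → −x, forcing even powers of x; mirror symmetry y ↦ −y ⇒ only even powers of y.
Next, checking where it meets the axes: one z-axis crossing is at z = 0; one x-axis crossing is at x = 0.
Finally, fitting integer coefficients to these (and the overall shape) gives p.

3*x^2 - 2*y^2 - 3*z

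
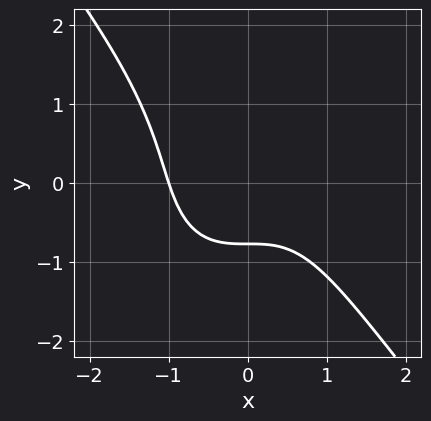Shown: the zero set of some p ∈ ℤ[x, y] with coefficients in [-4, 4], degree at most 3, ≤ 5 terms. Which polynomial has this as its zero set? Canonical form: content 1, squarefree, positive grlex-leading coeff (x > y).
(a) The degree is 3 — a generic line meets the curve in up to 3 points.
(b) Against the integer gridlines: it crosses the x-axis at the gridline x = -1.
(c) These observations pin down the coefficients.

2*x^3 + y^3 + 2*y + 2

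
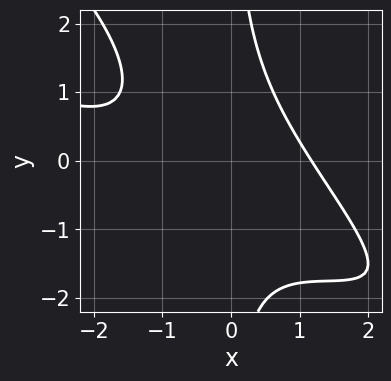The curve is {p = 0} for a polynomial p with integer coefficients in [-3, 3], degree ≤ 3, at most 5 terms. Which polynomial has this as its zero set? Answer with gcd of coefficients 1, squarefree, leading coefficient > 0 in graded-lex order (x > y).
x^3 + 3*x^2*y + 2*x*y^2 + x^2 - 3

Degree: a generic line meets the curve in up to 3 points, so deg p = 3.
Observable constraints: it misses every integer gridline on the y-axis.
Assembling these constraints gives the stated polynomial.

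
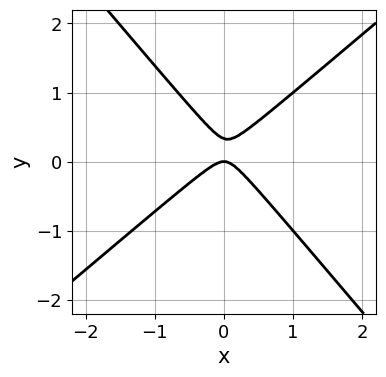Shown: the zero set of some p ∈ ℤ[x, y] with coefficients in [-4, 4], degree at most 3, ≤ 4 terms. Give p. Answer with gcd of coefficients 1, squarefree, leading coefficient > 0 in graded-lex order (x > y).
(a) The degree is 2 — no degree-1 curve has this shape.
(b) Reading off the gridlines: it meets the x-axis at x = 0 (among the integer gridlines); one y-axis crossing is at y = 0.
(c) Putting this together gives p.

3*x^2 - x*y - 3*y^2 + y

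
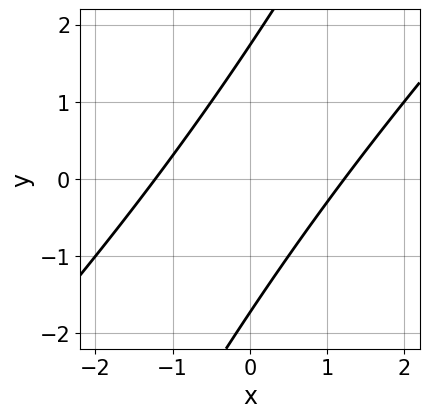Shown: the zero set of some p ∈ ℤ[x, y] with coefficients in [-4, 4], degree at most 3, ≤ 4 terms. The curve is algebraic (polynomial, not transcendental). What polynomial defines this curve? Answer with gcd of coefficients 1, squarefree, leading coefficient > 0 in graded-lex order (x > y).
2*x^2 - 3*x*y + y^2 - 3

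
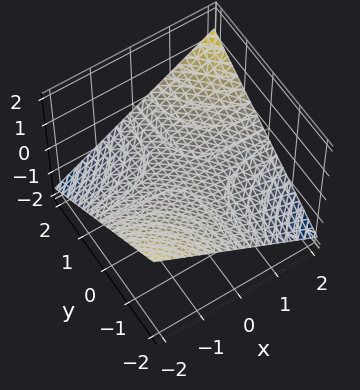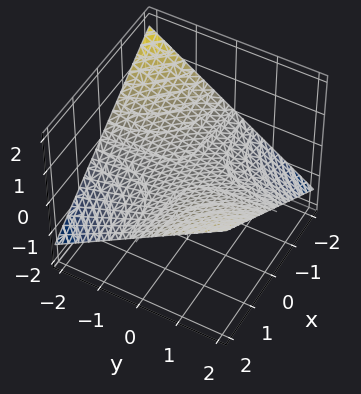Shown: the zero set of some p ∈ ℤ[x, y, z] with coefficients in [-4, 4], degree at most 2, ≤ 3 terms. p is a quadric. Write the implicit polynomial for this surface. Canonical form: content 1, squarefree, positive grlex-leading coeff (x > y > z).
(a) deg p = 2. A saddle surface; a quadric.
(b) From the visible intercepts: it crosses the z-axis at the gridline z = 0; every point of the y-axis in the box is on the surface; every point of the x-axis in the box is on the surface.
(c) The integer polynomial consistent with all of this is the stated p.

x*y - 3*z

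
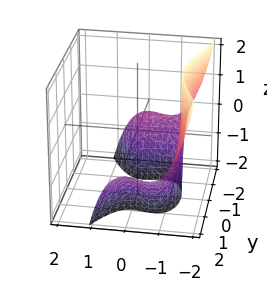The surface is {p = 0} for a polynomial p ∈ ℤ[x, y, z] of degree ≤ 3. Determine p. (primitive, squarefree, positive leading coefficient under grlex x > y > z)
3*x^3 + y^2*z + 3*x^2 + 2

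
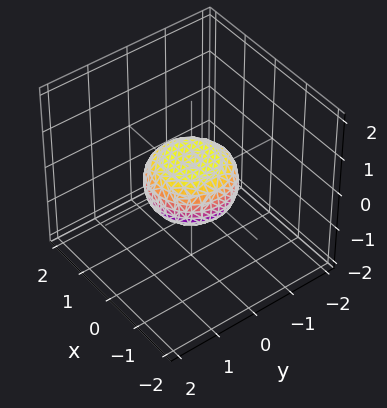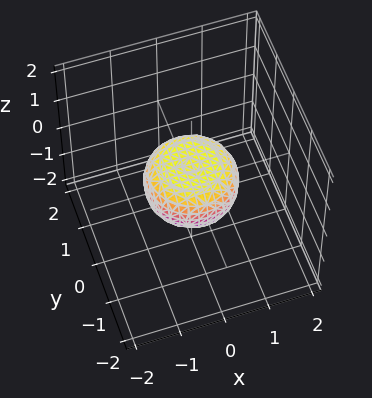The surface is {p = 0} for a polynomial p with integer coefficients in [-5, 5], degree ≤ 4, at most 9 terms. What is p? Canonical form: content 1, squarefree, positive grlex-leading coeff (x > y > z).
2*x^4 + 4*x^2*y^2 + 2*y^4 - x^2 - y^2 + 3*z^2 - 1

Degree: a generic line meets the surface in up to 4 points, so deg p = 4.
Symmetries: rotational symmetry about the z-axis ⇒ p depends on x, y only through x² + y².
Observable constraints: a circular section at z = 0 has radius exactly 1; among the integer gridlines, it crosses the y-axis at y ∈ {-1, 1}.
Matching integer coefficients to the picture gives p. Check: (1, 0, 0) on the x-axis lies on the surface, and p(1, 0, 0) = 0. ✓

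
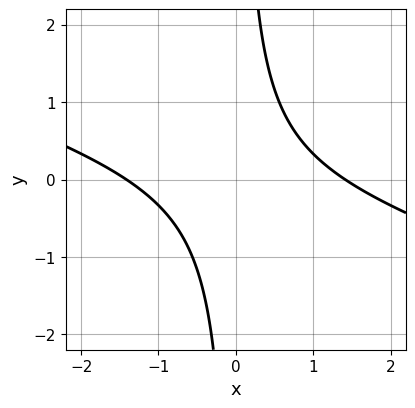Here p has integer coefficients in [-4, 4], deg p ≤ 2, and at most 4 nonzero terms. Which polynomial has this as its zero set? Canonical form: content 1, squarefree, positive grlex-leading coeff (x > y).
x^2 + 3*x*y - 2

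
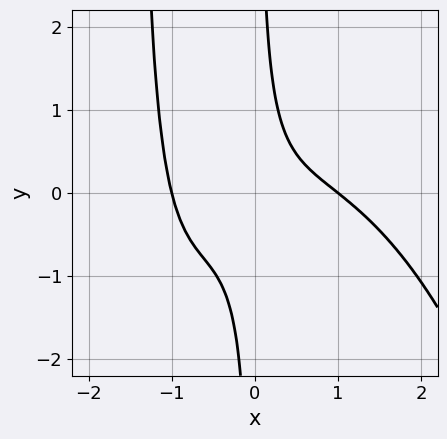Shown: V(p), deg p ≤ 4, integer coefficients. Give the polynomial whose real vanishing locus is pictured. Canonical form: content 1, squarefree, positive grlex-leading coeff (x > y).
The degree is 4 — the shape is more complex than any degree-3 curve.
Reading off the gridlines: it misses every integer gridline on the y-axis; the x-axis gridline crossings are at x ∈ {-1, 1}.
The integer polynomial consistent with all of this is the stated p.

x^4 + 2*x^2*y + 3*x*y - 1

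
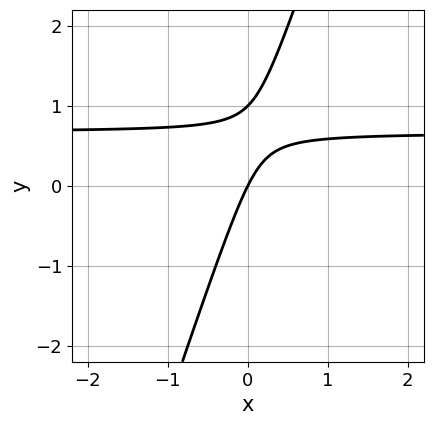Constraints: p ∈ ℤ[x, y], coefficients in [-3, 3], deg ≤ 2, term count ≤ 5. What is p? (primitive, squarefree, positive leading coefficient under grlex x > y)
3*x*y - y^2 - 2*x + y

First, deg p = 2. The shape is more complex than any degree-1 curve.
Next, observable constraints: one x-axis crossing is at x = 0; the y-axis gridline crossings are at y ∈ {0, 1}.
Finally, matching integer coefficients to the picture gives p.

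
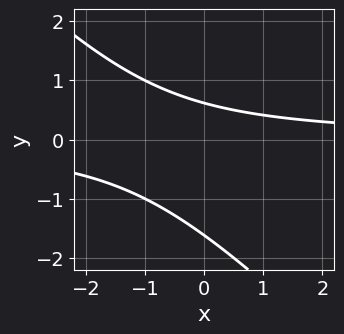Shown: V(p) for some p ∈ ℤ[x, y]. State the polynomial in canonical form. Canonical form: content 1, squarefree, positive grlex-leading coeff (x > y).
(a) deg p = 2. The shape is more complex than any degree-1 curve.
(b) Reading off the gridlines: it misses every integer gridline on the x-axis.
(c) Fitting integer coefficients to these (and the overall shape) gives p.

x*y + y^2 + y - 1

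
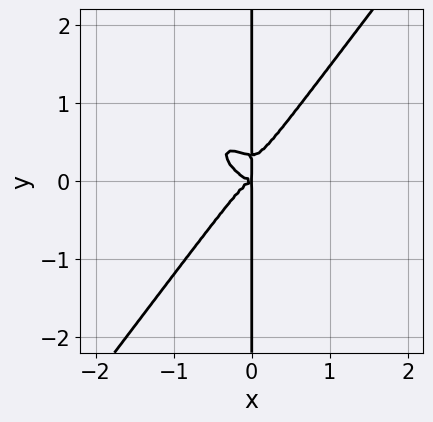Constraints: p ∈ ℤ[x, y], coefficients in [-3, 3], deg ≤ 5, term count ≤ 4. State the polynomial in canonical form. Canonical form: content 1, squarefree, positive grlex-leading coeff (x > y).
(a) The degree is 4 — a generic line meets the curve in up to 4 points.
(b) From the visible intercepts: every point of the y-axis in the box is on the curve.
(c) The integer polynomial consistent with all of this is the stated p.

3*x^4 + 3*x^3*y - 3*x*y^3 + x*y^2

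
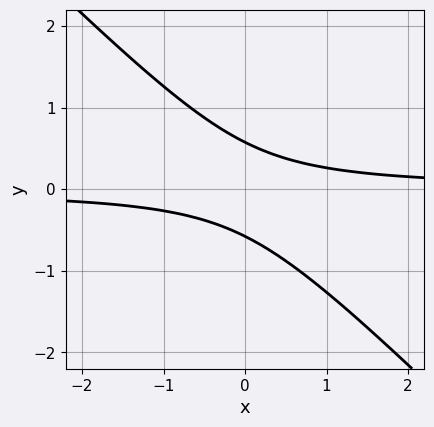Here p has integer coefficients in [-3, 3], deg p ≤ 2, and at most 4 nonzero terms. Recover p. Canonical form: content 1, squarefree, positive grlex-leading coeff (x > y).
deg p = 2. A generic line meets the curve in up to 2 points.
Observable constraints: no x-intercept at any integer in the box.
Assembling these constraints gives the stated polynomial.

3*x*y + 3*y^2 - 1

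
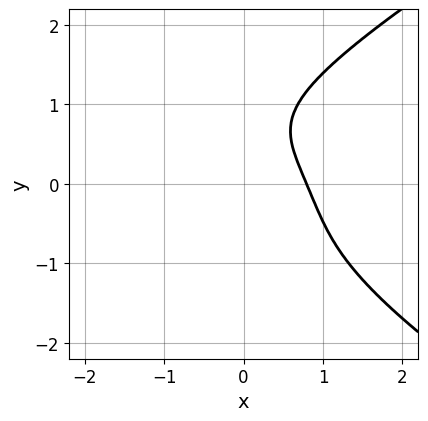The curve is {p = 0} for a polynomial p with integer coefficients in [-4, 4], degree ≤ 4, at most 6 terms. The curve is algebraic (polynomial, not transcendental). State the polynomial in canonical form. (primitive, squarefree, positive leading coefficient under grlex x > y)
deg p = 4. A generic line meets the curve in up to 4 points.
Reading off the gridlines: the curve avoids every integer y-axis point in the box.
These observations pin down the coefficients.

y^4 - 2*x^3 - 2*x*y + 1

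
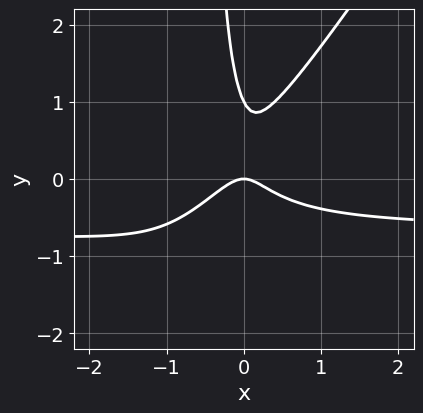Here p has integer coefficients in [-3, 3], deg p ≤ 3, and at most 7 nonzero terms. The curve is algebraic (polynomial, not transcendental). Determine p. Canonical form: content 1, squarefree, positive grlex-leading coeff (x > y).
3*x^2*y - 2*x*y^2 + 2*x^2 - y^2 + y

First, degree: a generic line meets the curve in up to 3 points, so deg p = 3.
Next, checking where it meets the axes: the y-axis gridline crossings are at y ∈ {0, 1}; one x-axis crossing is at x = 0.
Finally, fitting integer coefficients to these (and the overall shape) gives p.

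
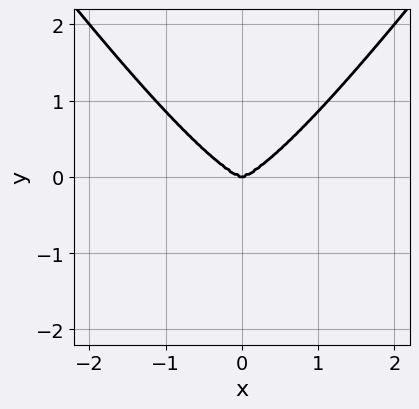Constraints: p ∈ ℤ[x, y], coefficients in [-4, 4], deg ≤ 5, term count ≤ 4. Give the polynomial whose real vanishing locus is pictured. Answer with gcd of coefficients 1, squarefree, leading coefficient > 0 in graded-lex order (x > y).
2*x^4 - x^2*y^2 - 2*y^3

1. deg p = 4. A generic line meets the curve in up to 4 points.
2. Symmetries: mirror symmetry x ↦ −x ⇒ only even powers of x.
3. Against the integer gridlines: one x-axis crossing is at x = 0; it crosses the y-axis at the gridline y = 0.
4. Together with the visible shape, these determine p as stated.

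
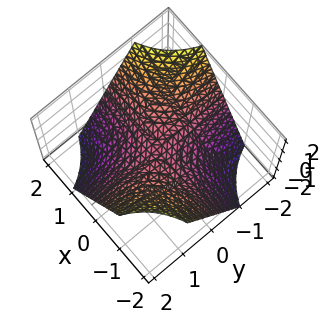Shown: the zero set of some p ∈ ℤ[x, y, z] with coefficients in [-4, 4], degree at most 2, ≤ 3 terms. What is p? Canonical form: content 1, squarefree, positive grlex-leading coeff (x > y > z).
x*y + z

(a) The degree is 2 — a saddle surface; a quadric.
(b) Reading off the gridlines: it crosses the z-axis at the gridline z = 0; the visible x-axis segment lies entirely on the surface; every point of the y-axis in the box is on the surface.
(c) Assembling these constraints gives the stated polynomial.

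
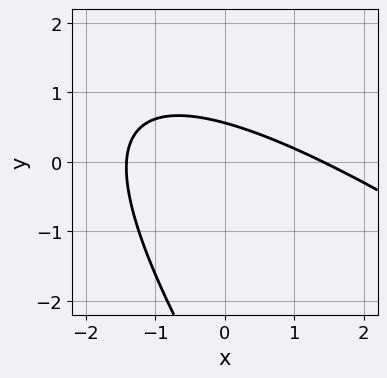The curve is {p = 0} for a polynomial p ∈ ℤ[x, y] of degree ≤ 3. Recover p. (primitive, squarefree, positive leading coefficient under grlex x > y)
x^2 + 2*x*y + y^2 + 3*y - 2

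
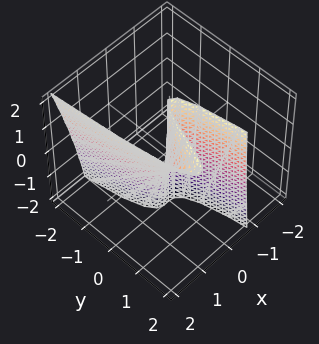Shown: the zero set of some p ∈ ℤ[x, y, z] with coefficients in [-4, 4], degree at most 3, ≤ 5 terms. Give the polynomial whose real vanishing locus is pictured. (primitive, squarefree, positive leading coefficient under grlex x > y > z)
Degree: the shape is more complex than any degree-2 surface, so deg p = 3.
Observable constraints: it meets the y-axis at y = 0 (among the integer gridlines); the x-axis gridline crossings are at x ∈ {0, 1}.
Fitting integer coefficients to these (and the overall shape) gives p. Check: (0, 0, 1) on the z-axis lies on the surface, and p(0, 0, 1) = 0. ✓

3*x^3 - x^2*z - 3*x^2 + y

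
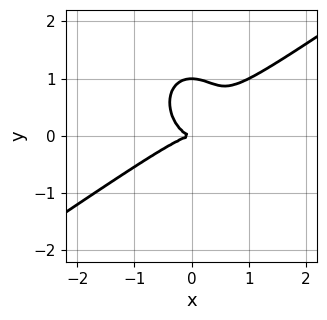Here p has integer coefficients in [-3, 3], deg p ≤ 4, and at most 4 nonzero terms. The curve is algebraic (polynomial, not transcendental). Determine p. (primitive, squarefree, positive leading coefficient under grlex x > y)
(a) The degree is 3 — the shape is more complex than any degree-2 curve.
(b) From the visible intercepts: it crosses the x-axis at the gridline x = 0; the y-axis gridline crossings are at y ∈ {0, 1}.
(c) Fitting integer coefficients to these (and the overall shape) gives p.

x^3 - x^2*y - y^3 + y^2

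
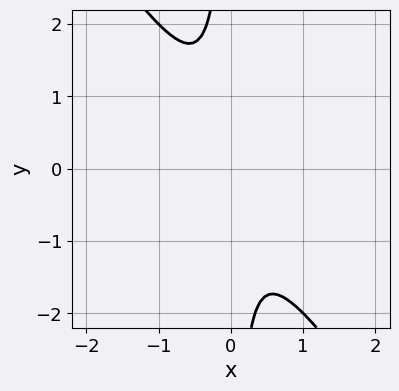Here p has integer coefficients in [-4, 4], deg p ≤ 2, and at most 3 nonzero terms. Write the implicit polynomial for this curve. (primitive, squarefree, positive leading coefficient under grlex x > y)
3*x^2 + 2*x*y + 1

deg p = 2.
From the visible intercepts: it misses every integer gridline on the y-axis; the curve avoids every integer x-axis point in the box.
Putting this together gives p.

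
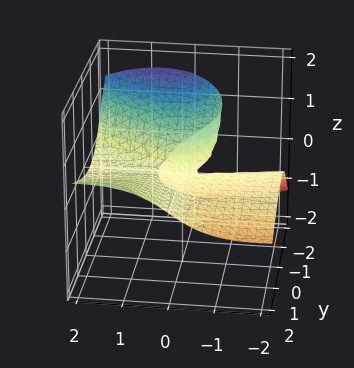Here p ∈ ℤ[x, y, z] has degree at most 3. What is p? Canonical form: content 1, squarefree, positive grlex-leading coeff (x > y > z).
2*x^2*z - x*y^2 + 3*z^3 + 3*y*z

deg p = 3.
From the axis intercepts and sections: it meets the z-axis at z = 0 (among the integer gridlines); the visible y-axis segment lies entirely on the surface.
Solving for integer coefficients yields p as stated.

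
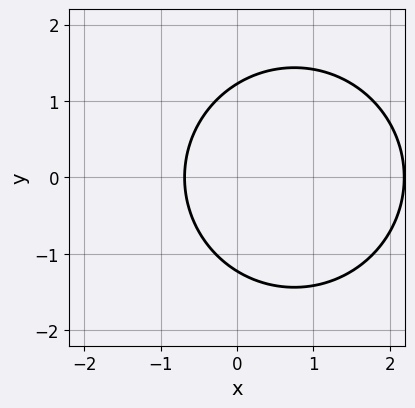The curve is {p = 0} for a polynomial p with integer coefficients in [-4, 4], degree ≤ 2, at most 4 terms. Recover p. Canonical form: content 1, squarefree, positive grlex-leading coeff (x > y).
First, degree: a generic line meets the curve in up to 2 points, so deg p = 2.
Then, symmetries: it's symmetric under y → −y, forcing even powers of y.
Finally, together with the visible shape, these determine p as stated.

2*x^2 + 2*y^2 - 3*x - 3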